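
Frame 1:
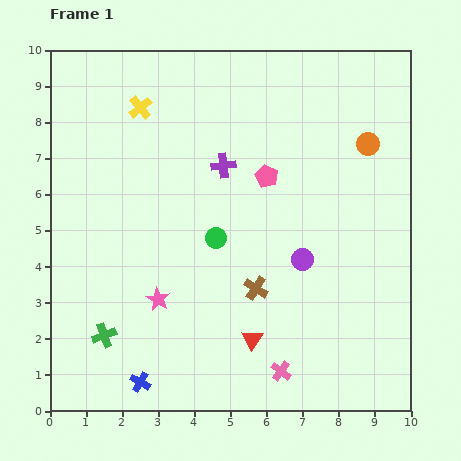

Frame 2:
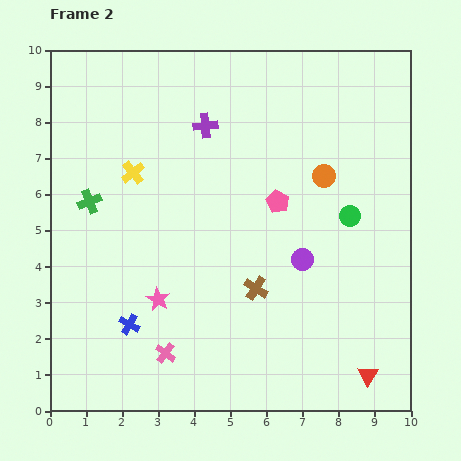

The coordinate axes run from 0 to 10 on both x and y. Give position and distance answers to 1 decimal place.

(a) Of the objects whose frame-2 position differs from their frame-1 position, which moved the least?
the pink pentagon

(moved 0.8)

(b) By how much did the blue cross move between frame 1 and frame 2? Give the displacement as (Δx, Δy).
(-0.3, 1.6)

The blue cross was at (2.5, 0.8) in frame 1 and (2.2, 2.4) in frame 2.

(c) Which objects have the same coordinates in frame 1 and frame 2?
the purple circle, the brown cross, the pink star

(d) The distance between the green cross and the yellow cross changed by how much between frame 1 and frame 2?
-5.0

Distance in frame 1: 6.4. Distance in frame 2: 1.4.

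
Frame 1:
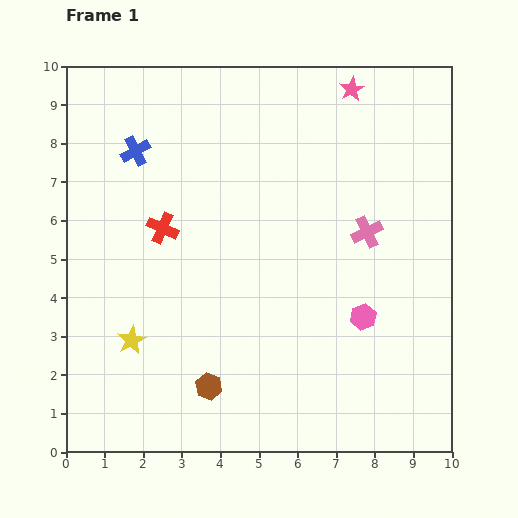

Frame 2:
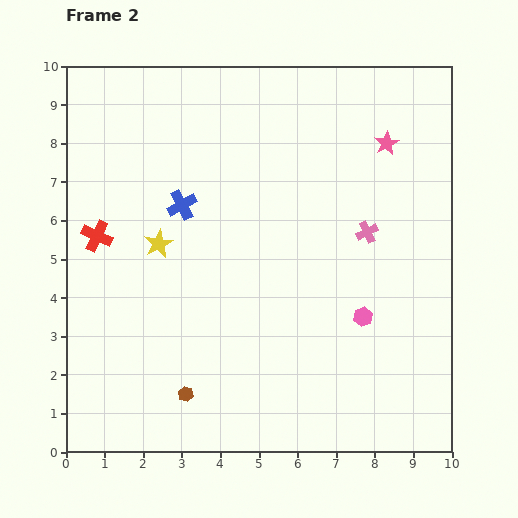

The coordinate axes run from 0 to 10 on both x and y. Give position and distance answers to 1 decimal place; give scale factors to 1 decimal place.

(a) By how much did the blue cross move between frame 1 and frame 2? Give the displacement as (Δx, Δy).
(1.2, -1.4)

The blue cross was at (1.8, 7.8) in frame 1 and (3.0, 6.4) in frame 2.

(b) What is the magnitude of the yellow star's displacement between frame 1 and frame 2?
2.6

The yellow star moved from (1.7, 2.9) to (2.4, 5.4), a distance of √(0.7² + 2.5²) ≈ 2.6.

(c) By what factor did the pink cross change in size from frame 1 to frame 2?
0.7×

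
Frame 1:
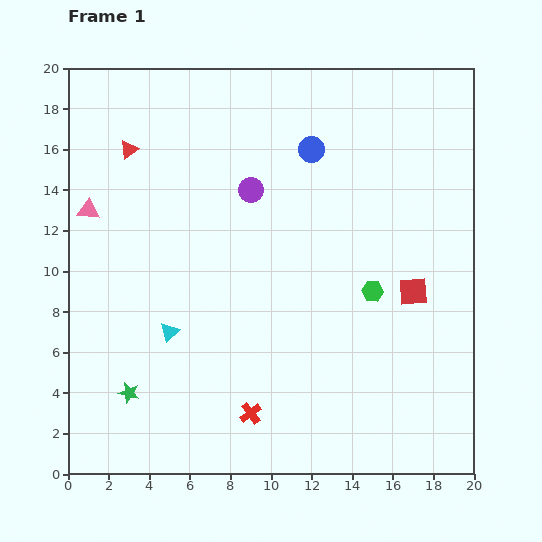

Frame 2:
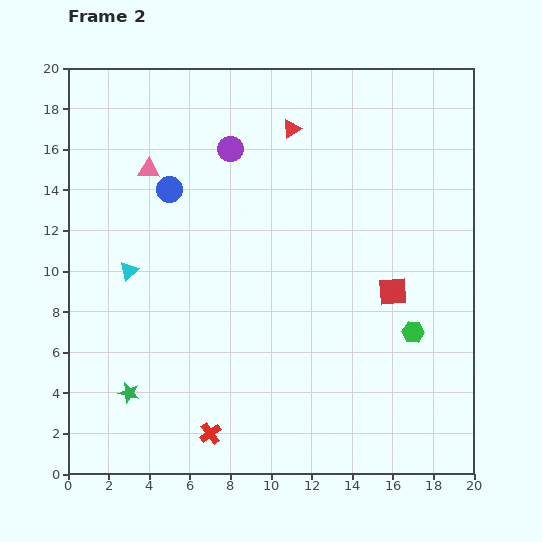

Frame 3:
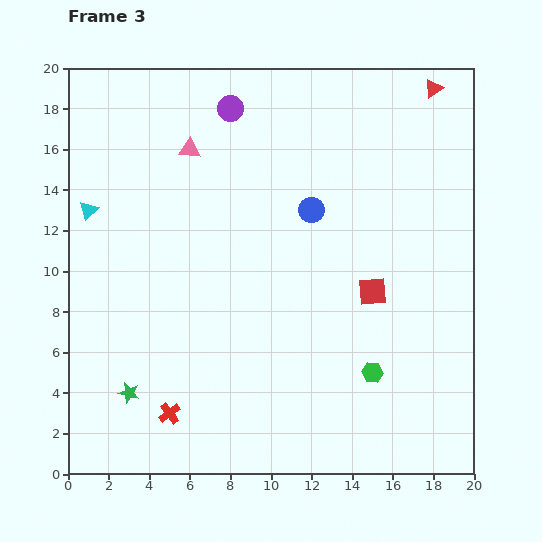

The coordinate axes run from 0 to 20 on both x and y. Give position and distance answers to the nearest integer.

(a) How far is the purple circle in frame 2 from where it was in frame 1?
2

The purple circle moved from (9, 14) to (8, 16), a distance of √(1² + 2²) ≈ 2.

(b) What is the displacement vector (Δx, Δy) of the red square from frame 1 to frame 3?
(-2, 0)

The red square was at (17, 9) in frame 1 and (15, 9) in frame 3.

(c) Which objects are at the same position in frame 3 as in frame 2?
the green star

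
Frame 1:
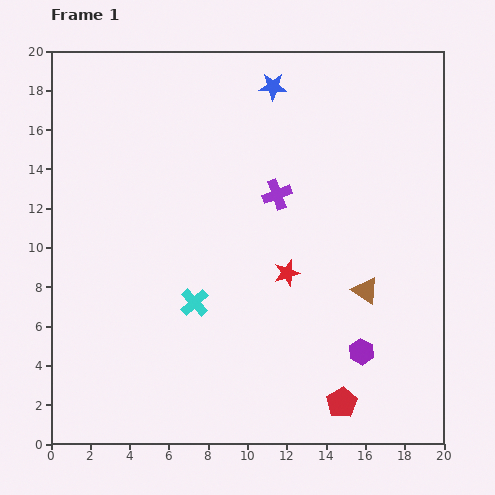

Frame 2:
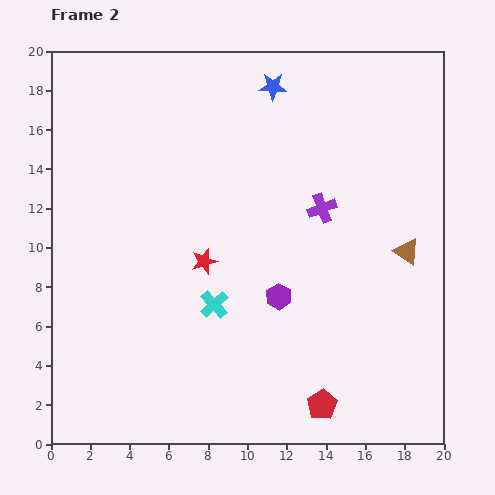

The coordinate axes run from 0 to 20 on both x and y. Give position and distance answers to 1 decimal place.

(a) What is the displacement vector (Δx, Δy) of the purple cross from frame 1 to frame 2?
(2.3, -0.7)

The purple cross was at (11.5, 12.7) in frame 1 and (13.8, 12.0) in frame 2.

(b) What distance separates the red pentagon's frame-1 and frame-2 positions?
1.0

The red pentagon moved from (14.8, 2.1) to (13.8, 2.0), a distance of √(1.0² + 0.1²) ≈ 1.0.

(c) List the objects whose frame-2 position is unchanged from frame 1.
the blue star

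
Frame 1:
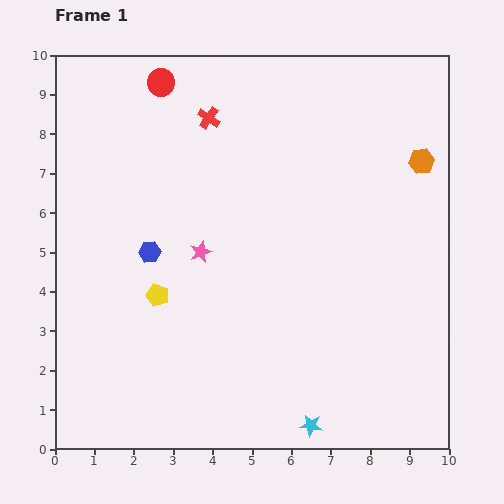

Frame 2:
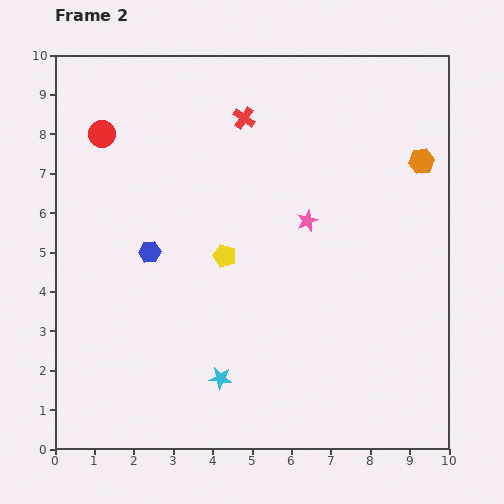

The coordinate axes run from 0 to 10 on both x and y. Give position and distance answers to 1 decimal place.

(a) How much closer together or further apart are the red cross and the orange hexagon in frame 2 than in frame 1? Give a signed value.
-0.9

Distance in frame 1: 5.5. Distance in frame 2: 4.6.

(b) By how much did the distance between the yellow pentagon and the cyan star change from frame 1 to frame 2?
-2.0

Distance in frame 1: 5.1. Distance in frame 2: 3.1.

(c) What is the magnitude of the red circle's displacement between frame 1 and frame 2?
2.0

The red circle moved from (2.7, 9.3) to (1.2, 8.0), a distance of √(1.5² + 1.3²) ≈ 2.0.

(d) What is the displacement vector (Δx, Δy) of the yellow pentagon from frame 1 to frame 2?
(1.7, 1.0)

The yellow pentagon was at (2.6, 3.9) in frame 1 and (4.3, 4.9) in frame 2.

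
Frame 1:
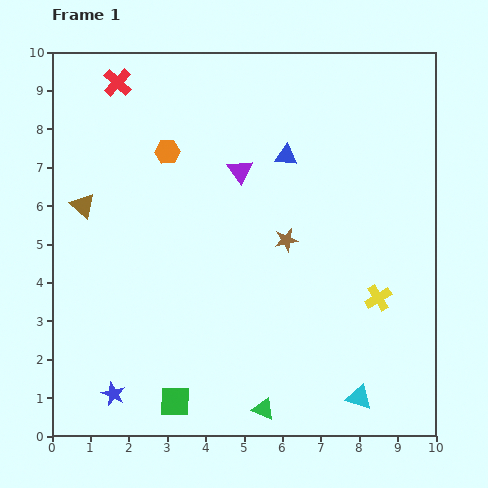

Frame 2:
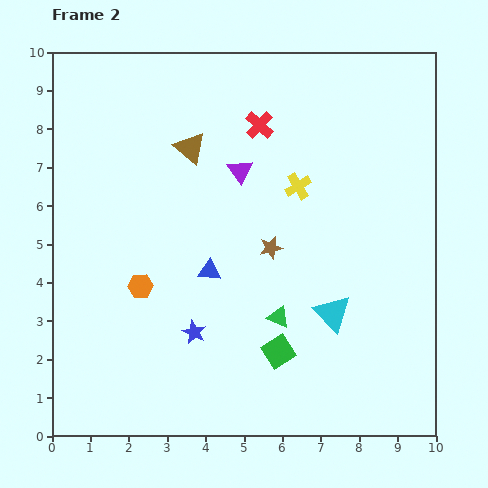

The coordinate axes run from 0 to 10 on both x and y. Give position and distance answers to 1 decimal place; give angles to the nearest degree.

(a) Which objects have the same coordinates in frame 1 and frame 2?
the purple triangle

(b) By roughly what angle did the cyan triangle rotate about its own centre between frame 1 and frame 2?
28° clockwise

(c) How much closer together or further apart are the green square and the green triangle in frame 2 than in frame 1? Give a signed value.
-1.4

Distance in frame 1: 2.3. Distance in frame 2: 0.9.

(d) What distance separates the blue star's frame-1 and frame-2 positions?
2.6

The blue star moved from (1.6, 1.1) to (3.7, 2.7), a distance of √(2.1² + 1.6²) ≈ 2.6.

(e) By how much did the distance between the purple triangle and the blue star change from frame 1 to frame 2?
-2.3

Distance in frame 1: 6.7. Distance in frame 2: 4.4.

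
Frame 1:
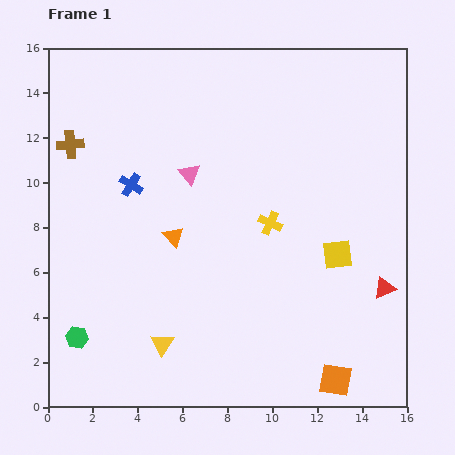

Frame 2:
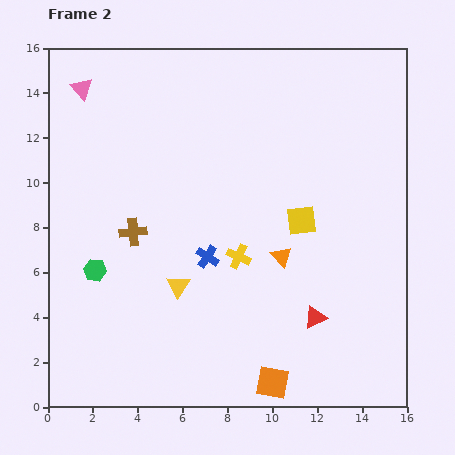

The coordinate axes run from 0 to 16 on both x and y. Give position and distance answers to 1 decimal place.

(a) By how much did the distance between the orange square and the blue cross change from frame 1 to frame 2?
-6.3

Distance in frame 1: 12.6. Distance in frame 2: 6.3.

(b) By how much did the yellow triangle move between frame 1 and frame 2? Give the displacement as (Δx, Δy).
(0.7, 2.6)

The yellow triangle was at (5.1, 2.8) in frame 1 and (5.8, 5.4) in frame 2.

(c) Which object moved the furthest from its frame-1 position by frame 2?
the pink triangle

(moved 6.1; next 4.9)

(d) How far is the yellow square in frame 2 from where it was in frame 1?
2.2

The yellow square moved from (12.9, 6.8) to (11.3, 8.3), a distance of √(1.6² + 1.5²) ≈ 2.2.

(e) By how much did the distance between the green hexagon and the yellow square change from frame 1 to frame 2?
-2.7

Distance in frame 1: 12.2. Distance in frame 2: 9.5.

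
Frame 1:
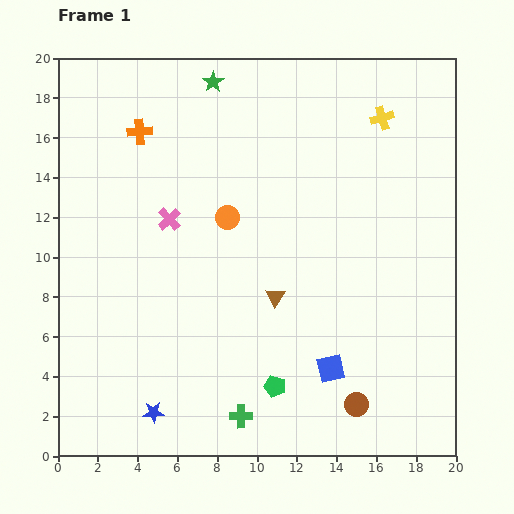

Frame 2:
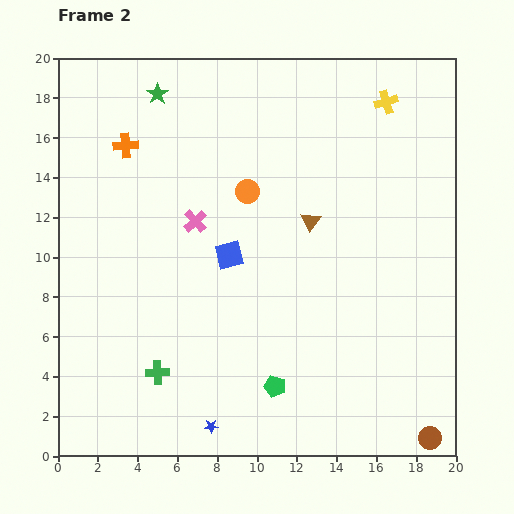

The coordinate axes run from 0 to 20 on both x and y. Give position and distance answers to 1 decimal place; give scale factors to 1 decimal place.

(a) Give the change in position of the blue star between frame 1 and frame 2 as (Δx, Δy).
(2.9, -0.7)

The blue star was at (4.8, 2.2) in frame 1 and (7.7, 1.5) in frame 2.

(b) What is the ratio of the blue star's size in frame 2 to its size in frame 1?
0.6×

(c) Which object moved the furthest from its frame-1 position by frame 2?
the blue square

(moved 7.6; next 4.7)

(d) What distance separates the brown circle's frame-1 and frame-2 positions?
4.1

The brown circle moved from (15.0, 2.6) to (18.7, 0.9), a distance of √(3.7² + 1.7²) ≈ 4.1.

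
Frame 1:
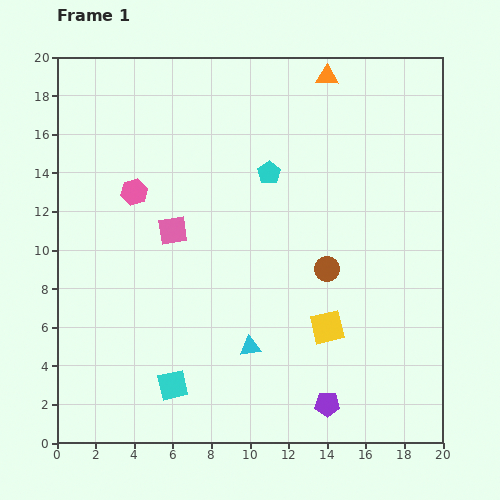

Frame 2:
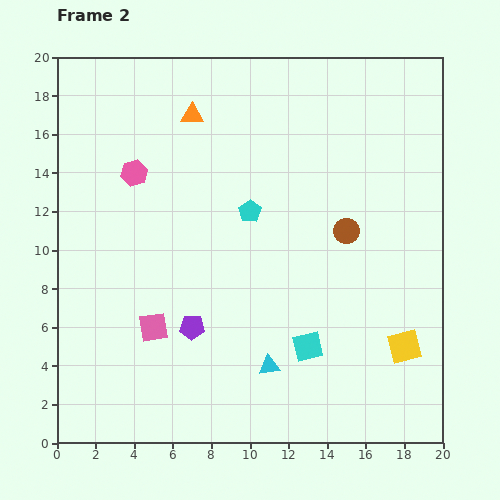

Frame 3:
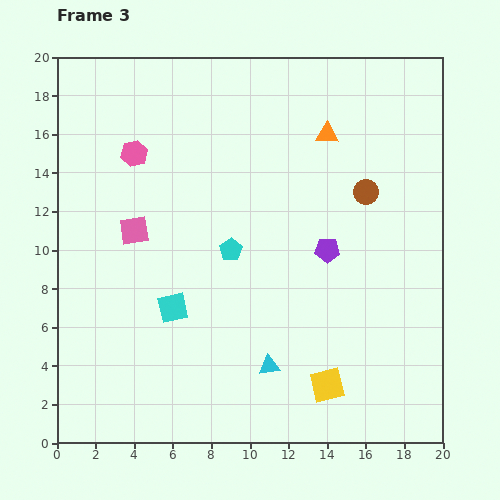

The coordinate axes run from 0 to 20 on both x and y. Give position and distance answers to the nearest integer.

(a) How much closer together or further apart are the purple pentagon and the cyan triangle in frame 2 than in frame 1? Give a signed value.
-1

Distance in frame 1: 5. Distance in frame 2: 4.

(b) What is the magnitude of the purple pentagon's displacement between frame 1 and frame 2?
8

The purple pentagon moved from (14, 2) to (7, 6), a distance of √(7² + 4²) ≈ 8.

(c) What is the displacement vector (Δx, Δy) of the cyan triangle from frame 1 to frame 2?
(1, -1)

The cyan triangle was at (10, 5) in frame 1 and (11, 4) in frame 2.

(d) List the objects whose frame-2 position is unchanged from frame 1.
none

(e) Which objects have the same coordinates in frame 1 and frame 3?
none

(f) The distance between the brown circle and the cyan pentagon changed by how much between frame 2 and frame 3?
+3

Distance in frame 2: 5. Distance in frame 3: 8.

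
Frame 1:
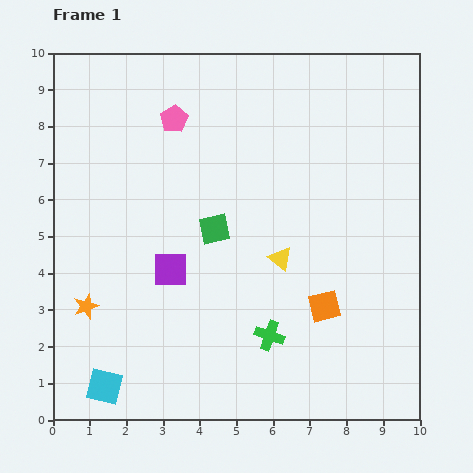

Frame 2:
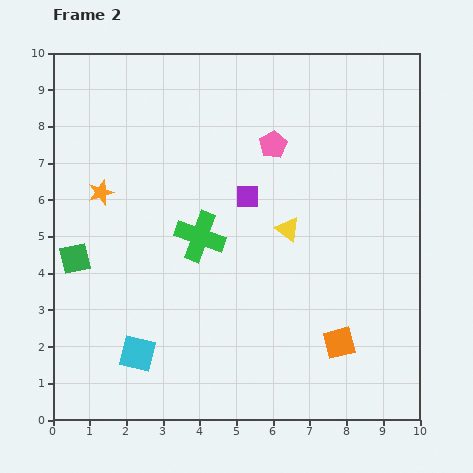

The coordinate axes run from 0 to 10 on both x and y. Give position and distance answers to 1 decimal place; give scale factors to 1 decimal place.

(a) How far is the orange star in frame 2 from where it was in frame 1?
3.1

The orange star moved from (0.9, 3.1) to (1.3, 6.2), a distance of √(0.4² + 3.1²) ≈ 3.1.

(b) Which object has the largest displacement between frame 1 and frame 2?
the green square

(moved 3.9; next 3.3)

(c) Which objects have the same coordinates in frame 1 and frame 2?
none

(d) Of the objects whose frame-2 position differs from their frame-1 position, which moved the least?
the yellow triangle

(moved 0.8)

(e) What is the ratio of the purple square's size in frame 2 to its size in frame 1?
0.7×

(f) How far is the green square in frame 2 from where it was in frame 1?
3.9

The green square moved from (4.4, 5.2) to (0.6, 4.4), a distance of √(3.8² + 0.8²) ≈ 3.9.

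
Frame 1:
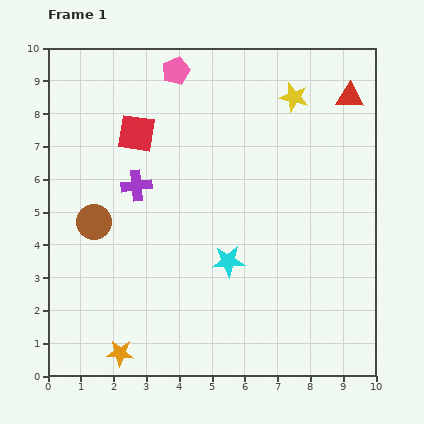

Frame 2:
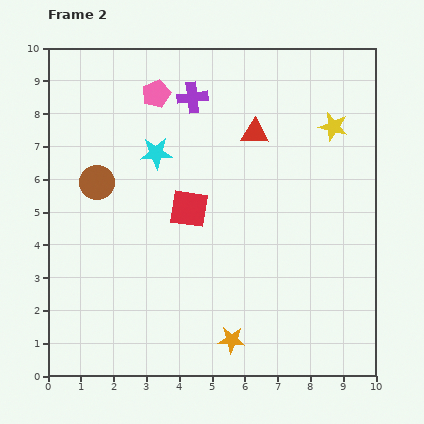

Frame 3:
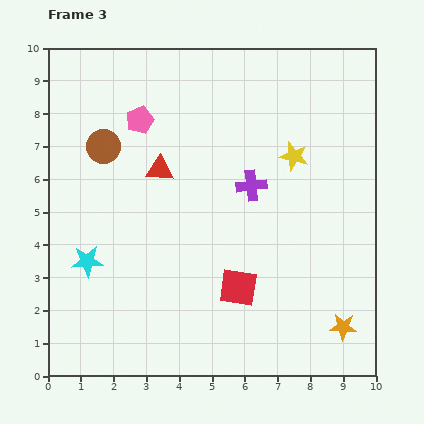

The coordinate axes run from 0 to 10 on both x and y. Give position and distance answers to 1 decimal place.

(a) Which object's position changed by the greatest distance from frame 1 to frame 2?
the cyan star

(moved 4.0; next 3.4)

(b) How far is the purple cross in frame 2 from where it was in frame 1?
3.2

The purple cross moved from (2.7, 5.8) to (4.4, 8.5), a distance of √(1.7² + 2.7²) ≈ 3.2.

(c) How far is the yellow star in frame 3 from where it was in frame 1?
1.8

The yellow star moved from (7.5, 8.5) to (7.5, 6.7), a distance of √(0.0² + 1.8²) ≈ 1.8.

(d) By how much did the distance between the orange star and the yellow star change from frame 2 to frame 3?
-1.8

Distance in frame 2: 7.2. Distance in frame 3: 5.4.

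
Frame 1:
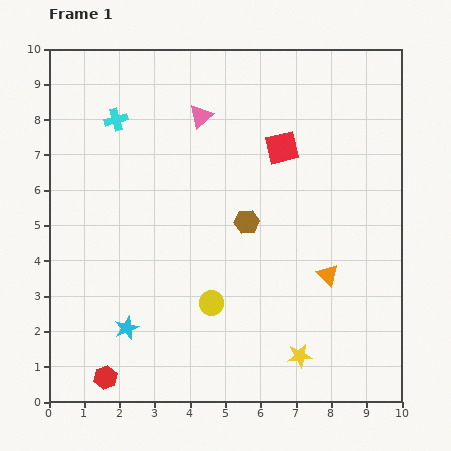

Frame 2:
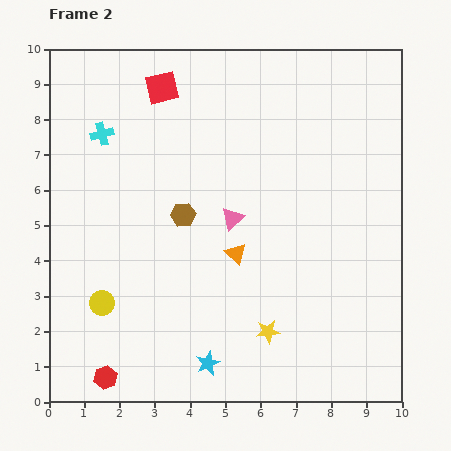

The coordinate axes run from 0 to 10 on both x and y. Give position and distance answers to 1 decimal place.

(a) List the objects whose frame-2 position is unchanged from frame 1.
the red hexagon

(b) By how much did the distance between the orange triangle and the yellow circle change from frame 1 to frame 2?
+0.6

Distance in frame 1: 3.4. Distance in frame 2: 4.0.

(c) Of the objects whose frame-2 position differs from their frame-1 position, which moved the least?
the cyan cross

(moved 0.6)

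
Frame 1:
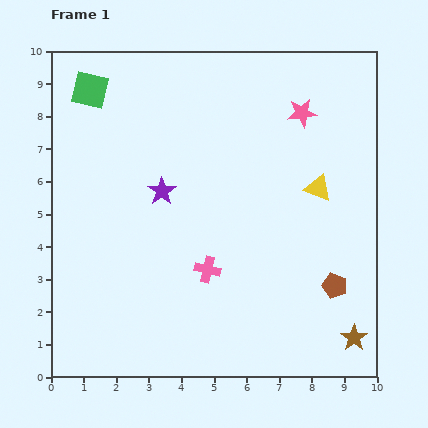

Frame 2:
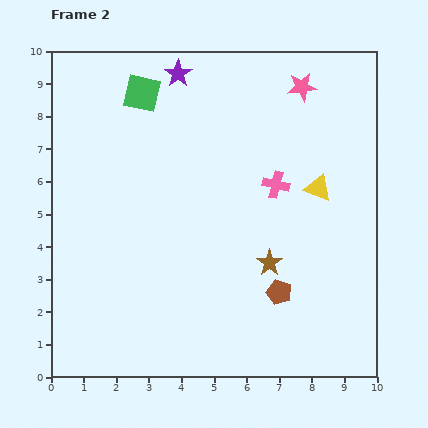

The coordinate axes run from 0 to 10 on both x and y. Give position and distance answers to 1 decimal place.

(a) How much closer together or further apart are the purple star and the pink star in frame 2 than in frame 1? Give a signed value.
-1.1

Distance in frame 1: 4.9. Distance in frame 2: 3.8.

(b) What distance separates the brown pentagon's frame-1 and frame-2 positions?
1.7

The brown pentagon moved from (8.7, 2.8) to (7.0, 2.6), a distance of √(1.7² + 0.2²) ≈ 1.7.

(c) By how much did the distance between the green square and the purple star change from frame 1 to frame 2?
-2.5

Distance in frame 1: 3.8. Distance in frame 2: 1.3.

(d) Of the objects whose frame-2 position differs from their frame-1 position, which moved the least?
the pink star

(moved 0.8)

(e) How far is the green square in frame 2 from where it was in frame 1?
1.6

The green square moved from (1.2, 8.8) to (2.8, 8.7), a distance of √(1.6² + 0.1²) ≈ 1.6.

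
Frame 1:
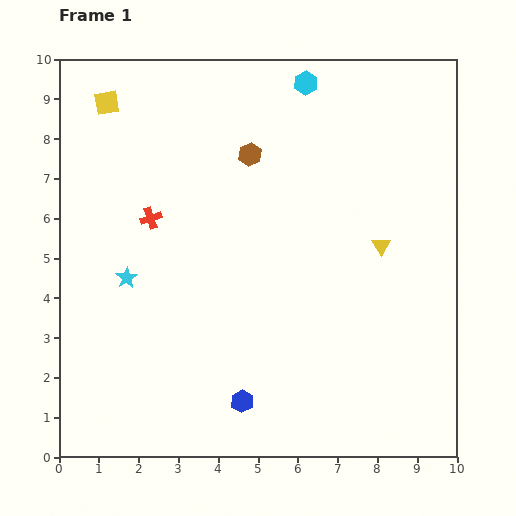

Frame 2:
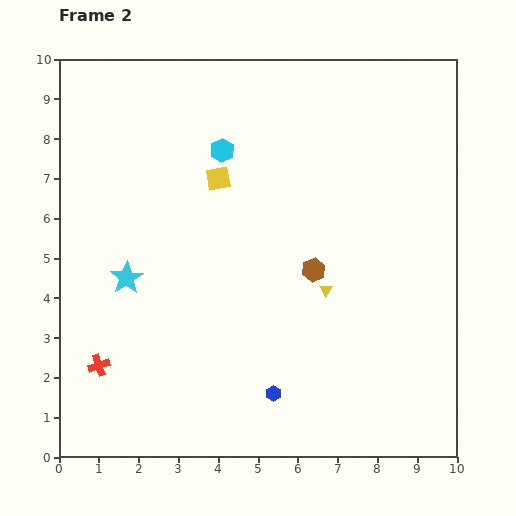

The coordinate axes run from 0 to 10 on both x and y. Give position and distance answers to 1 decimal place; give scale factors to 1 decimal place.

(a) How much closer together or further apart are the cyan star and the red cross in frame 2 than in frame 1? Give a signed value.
+0.7

Distance in frame 1: 1.6. Distance in frame 2: 2.3.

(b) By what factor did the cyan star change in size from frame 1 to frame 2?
1.5×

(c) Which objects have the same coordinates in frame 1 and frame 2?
the cyan star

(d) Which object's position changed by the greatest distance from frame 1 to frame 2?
the red cross

(moved 3.9; next 3.4)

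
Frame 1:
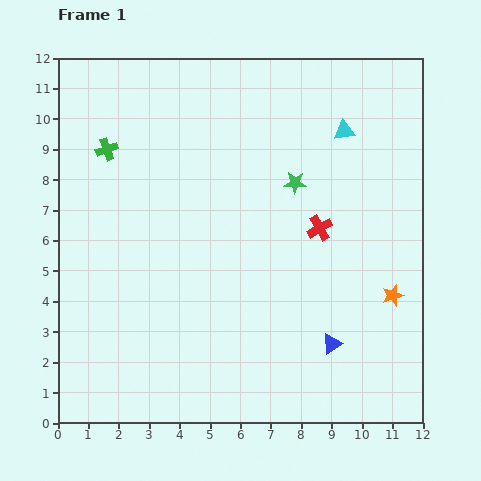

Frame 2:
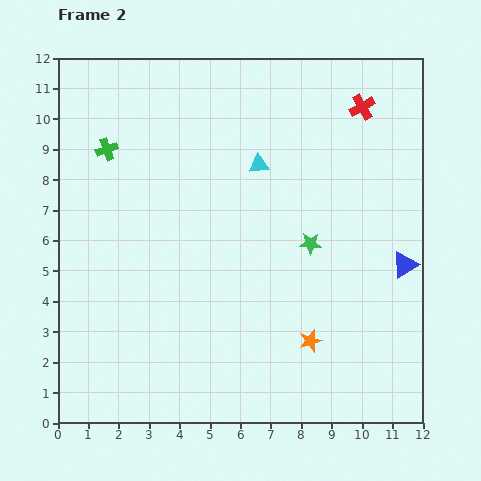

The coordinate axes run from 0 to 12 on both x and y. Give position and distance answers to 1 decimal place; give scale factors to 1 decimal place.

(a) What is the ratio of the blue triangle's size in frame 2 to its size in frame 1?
1.3×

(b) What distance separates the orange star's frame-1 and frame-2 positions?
3.1

The orange star moved from (11.0, 4.2) to (8.3, 2.7), a distance of √(2.7² + 1.5²) ≈ 3.1.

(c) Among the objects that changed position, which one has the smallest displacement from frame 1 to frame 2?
the green star

(moved 2.1)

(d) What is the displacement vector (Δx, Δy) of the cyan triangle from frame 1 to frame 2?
(-2.8, -1.1)

The cyan triangle was at (9.4, 9.6) in frame 1 and (6.6, 8.5) in frame 2.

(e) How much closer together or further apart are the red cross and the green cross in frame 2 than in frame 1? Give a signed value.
+1.0

Distance in frame 1: 7.5. Distance in frame 2: 8.5.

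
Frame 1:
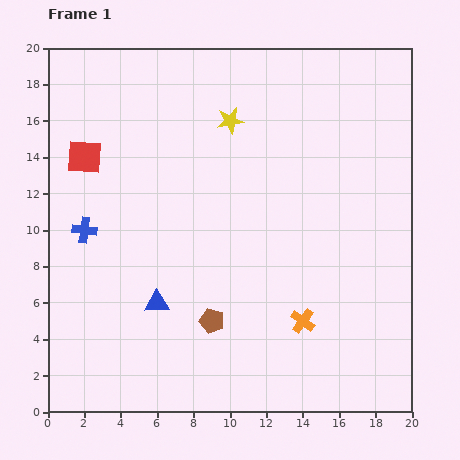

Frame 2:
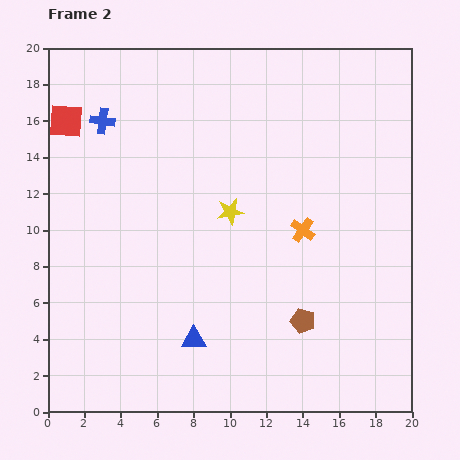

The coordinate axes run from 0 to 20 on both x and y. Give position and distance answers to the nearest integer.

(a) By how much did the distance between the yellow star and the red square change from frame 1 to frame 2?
+2

Distance in frame 1: 8. Distance in frame 2: 10.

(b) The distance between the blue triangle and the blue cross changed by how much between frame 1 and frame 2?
+7

Distance in frame 1: 6. Distance in frame 2: 13.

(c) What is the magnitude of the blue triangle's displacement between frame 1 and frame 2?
3

The blue triangle moved from (6, 6) to (8, 4), a distance of √(2² + 2²) ≈ 3.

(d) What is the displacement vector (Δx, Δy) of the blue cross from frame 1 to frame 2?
(1, 6)

The blue cross was at (2, 10) in frame 1 and (3, 16) in frame 2.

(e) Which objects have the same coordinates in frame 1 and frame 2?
none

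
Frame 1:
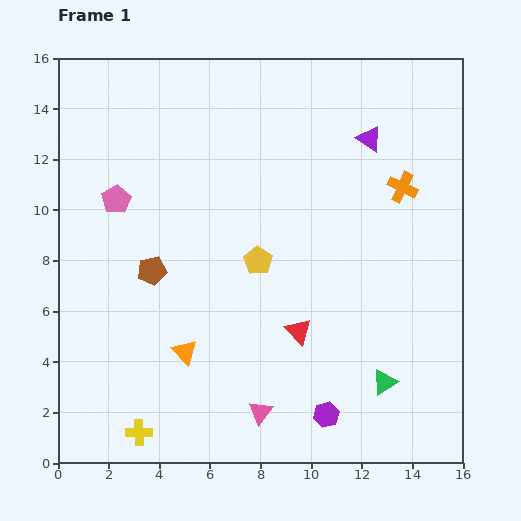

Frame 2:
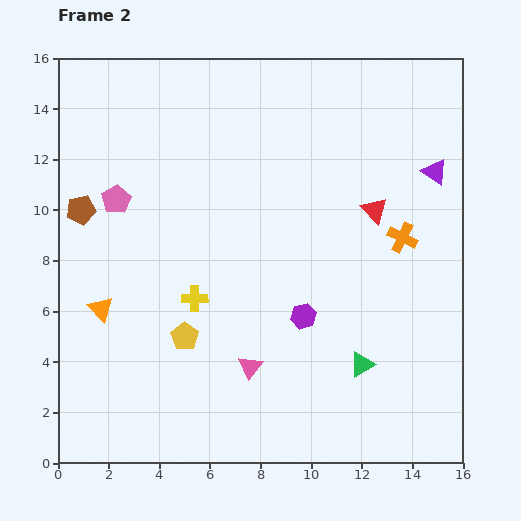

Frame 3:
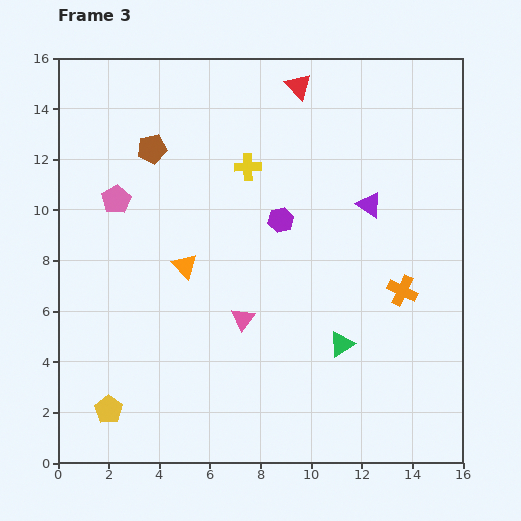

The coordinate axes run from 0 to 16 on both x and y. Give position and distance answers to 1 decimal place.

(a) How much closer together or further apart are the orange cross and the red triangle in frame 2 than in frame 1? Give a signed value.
-5.4

Distance in frame 1: 7.0. Distance in frame 2: 1.6.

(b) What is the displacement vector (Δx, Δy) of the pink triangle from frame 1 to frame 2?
(-0.4, 1.8)

The pink triangle was at (8.0, 2.0) in frame 1 and (7.6, 3.8) in frame 2.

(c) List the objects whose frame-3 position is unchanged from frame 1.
the pink pentagon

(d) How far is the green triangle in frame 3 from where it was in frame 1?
2.3

The green triangle moved from (12.9, 3.2) to (11.2, 4.7), a distance of √(1.7² + 1.5²) ≈ 2.3.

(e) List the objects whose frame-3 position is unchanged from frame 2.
the pink pentagon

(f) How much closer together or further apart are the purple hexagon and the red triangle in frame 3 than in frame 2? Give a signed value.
+0.3

Distance in frame 2: 5.0. Distance in frame 3: 5.3.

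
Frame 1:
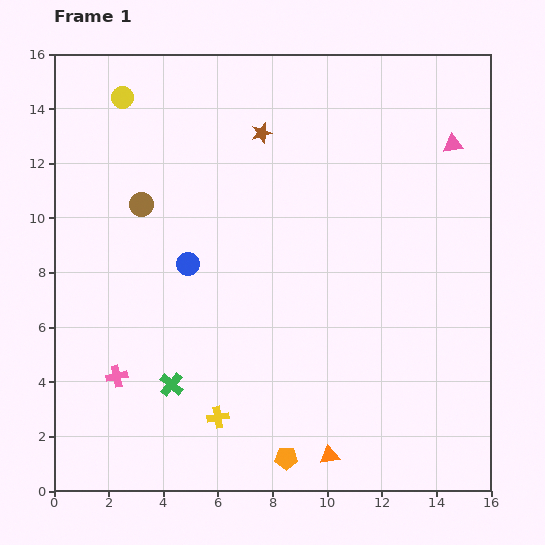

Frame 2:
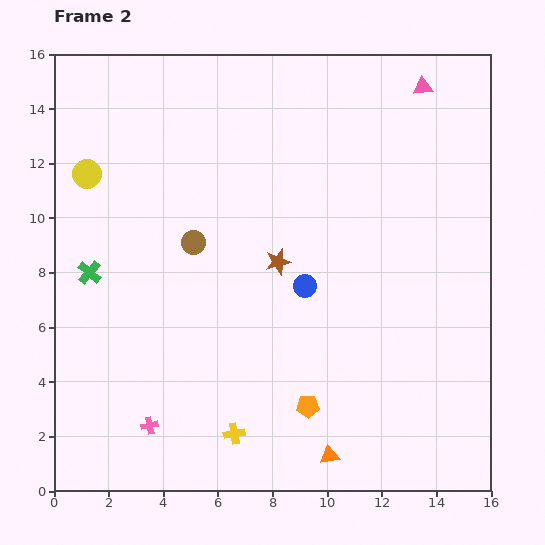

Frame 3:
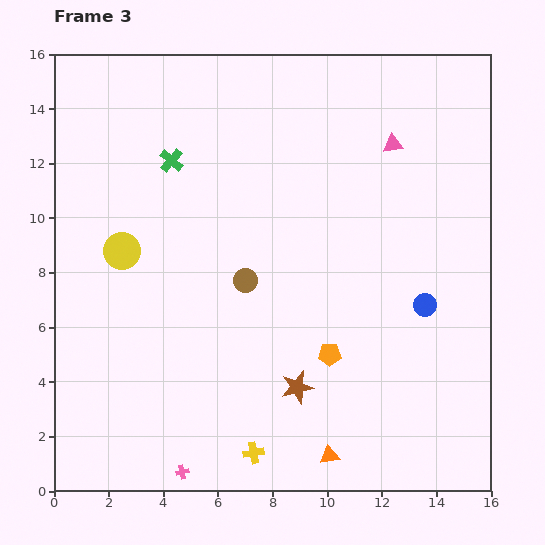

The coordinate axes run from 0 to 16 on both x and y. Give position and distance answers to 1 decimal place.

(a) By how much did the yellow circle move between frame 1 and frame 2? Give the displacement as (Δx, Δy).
(-1.3, -2.8)

The yellow circle was at (2.5, 14.4) in frame 1 and (1.2, 11.6) in frame 2.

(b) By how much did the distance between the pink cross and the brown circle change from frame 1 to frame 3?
+1.0

Distance in frame 1: 6.4. Distance in frame 3: 7.4.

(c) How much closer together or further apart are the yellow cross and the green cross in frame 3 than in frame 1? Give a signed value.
+9.0

Distance in frame 1: 2.1. Distance in frame 3: 11.1.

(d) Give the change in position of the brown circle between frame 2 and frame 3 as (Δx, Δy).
(1.9, -1.4)

The brown circle was at (5.1, 9.1) in frame 2 and (7.0, 7.7) in frame 3.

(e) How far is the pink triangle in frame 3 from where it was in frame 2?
2.4

The pink triangle moved from (13.5, 14.8) to (12.4, 12.7), a distance of √(1.1² + 2.1²) ≈ 2.4.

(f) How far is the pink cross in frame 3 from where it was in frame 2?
2.1

The pink cross moved from (3.5, 2.4) to (4.7, 0.7), a distance of √(1.2² + 1.7²) ≈ 2.1.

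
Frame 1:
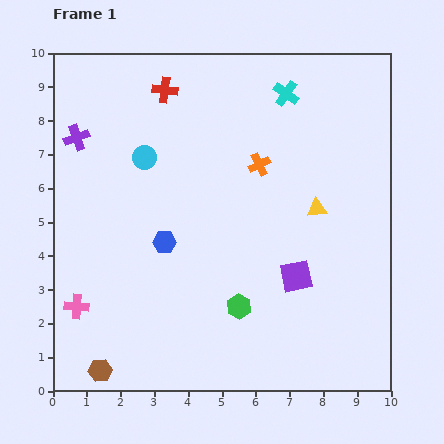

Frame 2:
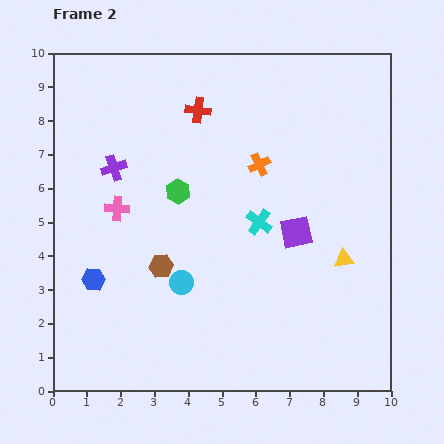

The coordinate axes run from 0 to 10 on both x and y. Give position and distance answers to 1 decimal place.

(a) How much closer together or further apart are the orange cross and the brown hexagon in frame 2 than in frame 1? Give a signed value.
-3.5

Distance in frame 1: 7.7. Distance in frame 2: 4.2.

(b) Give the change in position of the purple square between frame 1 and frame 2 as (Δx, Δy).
(0.0, 1.3)

The purple square was at (7.2, 3.4) in frame 1 and (7.2, 4.7) in frame 2.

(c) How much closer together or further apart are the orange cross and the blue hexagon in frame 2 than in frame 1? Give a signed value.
+2.4

Distance in frame 1: 3.6. Distance in frame 2: 6.0.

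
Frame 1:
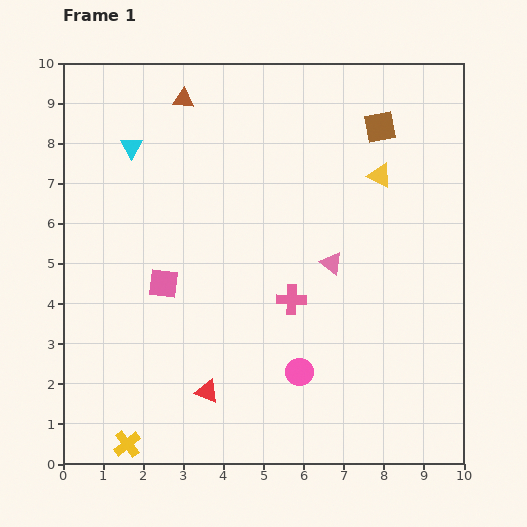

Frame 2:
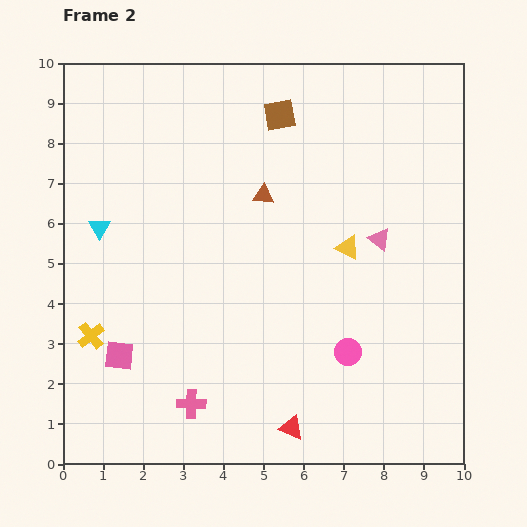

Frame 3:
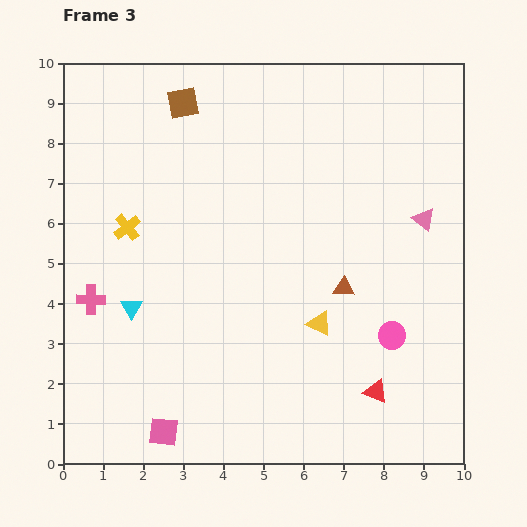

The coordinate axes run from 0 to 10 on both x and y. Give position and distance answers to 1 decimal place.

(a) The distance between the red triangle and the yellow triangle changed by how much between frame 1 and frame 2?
-2.2

Distance in frame 1: 6.9. Distance in frame 2: 4.7.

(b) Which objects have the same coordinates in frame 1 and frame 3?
none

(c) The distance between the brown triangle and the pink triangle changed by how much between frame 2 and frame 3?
-0.5

Distance in frame 2: 3.1. Distance in frame 3: 2.6.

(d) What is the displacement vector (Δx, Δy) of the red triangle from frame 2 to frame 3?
(2.1, 0.9)

The red triangle was at (5.7, 0.9) in frame 2 and (7.8, 1.8) in frame 3.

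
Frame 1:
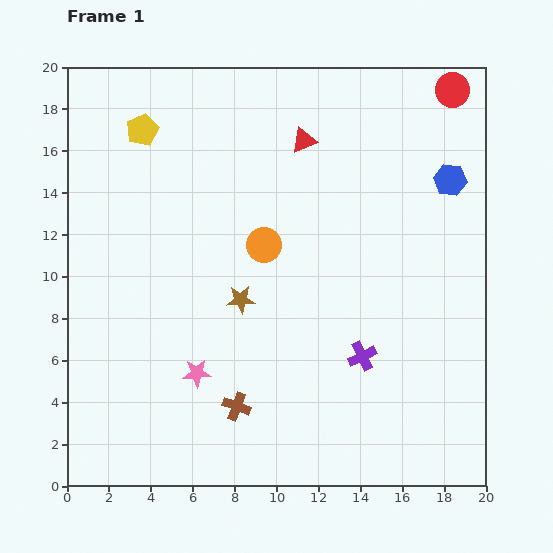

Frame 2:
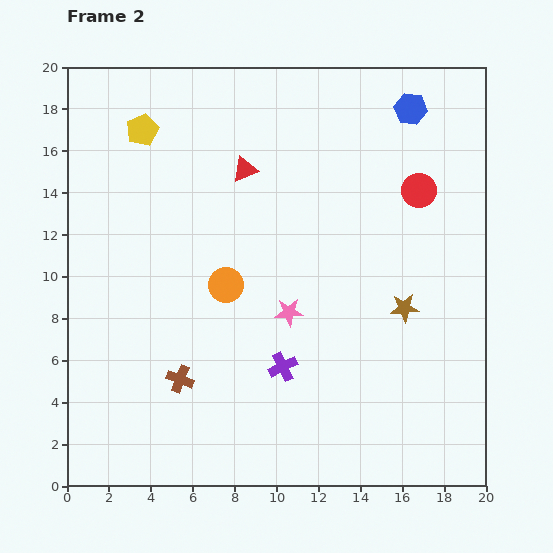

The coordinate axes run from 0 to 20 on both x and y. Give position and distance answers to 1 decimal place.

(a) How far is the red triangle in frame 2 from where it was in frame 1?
3.1

The red triangle moved from (11.3, 16.5) to (8.5, 15.1), a distance of √(2.8² + 1.4²) ≈ 3.1.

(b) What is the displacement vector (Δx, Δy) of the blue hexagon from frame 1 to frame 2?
(-1.9, 3.4)

The blue hexagon was at (18.3, 14.6) in frame 1 and (16.4, 18.0) in frame 2.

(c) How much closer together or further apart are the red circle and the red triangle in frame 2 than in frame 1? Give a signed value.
+0.9

Distance in frame 1: 7.5. Distance in frame 2: 8.4.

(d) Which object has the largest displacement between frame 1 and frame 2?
the brown star

(moved 7.8; next 5.3)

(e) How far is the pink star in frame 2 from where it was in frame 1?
5.3

The pink star moved from (6.2, 5.4) to (10.6, 8.3), a distance of √(4.4² + 2.9²) ≈ 5.3.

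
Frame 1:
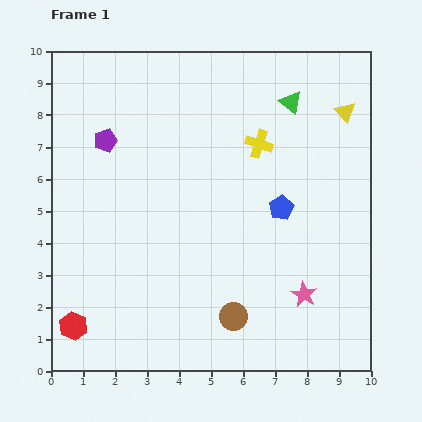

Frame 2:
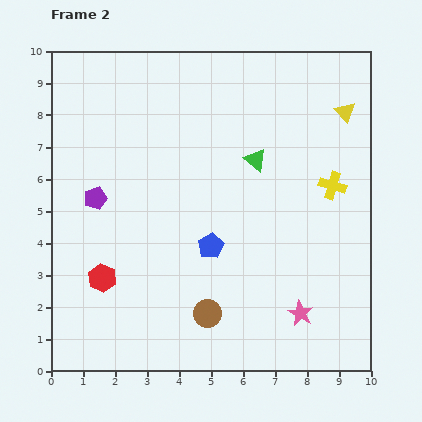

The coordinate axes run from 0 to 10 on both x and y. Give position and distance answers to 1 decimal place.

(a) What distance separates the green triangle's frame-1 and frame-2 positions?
2.1

The green triangle moved from (7.5, 8.4) to (6.4, 6.6), a distance of √(1.1² + 1.8²) ≈ 2.1.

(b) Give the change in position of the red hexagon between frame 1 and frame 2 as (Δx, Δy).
(0.9, 1.5)

The red hexagon was at (0.7, 1.4) in frame 1 and (1.6, 2.9) in frame 2.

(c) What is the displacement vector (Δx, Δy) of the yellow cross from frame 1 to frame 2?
(2.3, -1.3)

The yellow cross was at (6.5, 7.1) in frame 1 and (8.8, 5.8) in frame 2.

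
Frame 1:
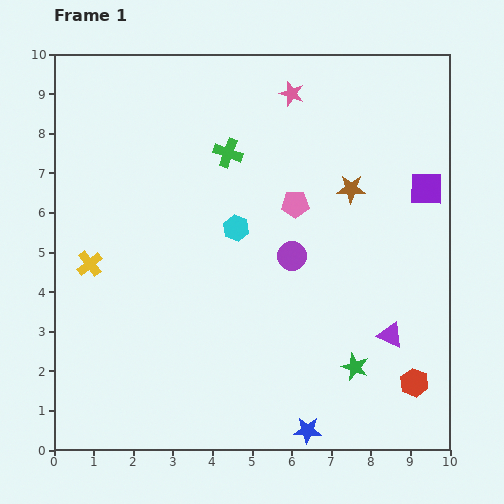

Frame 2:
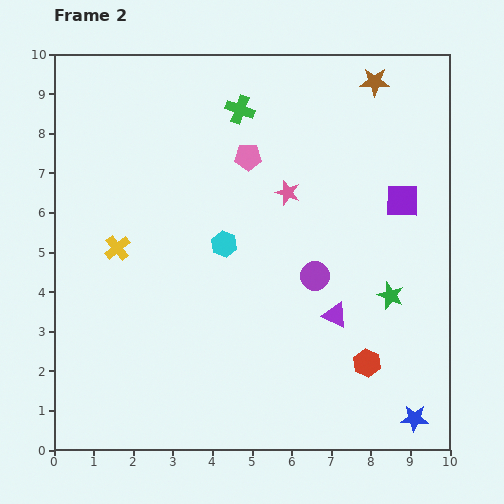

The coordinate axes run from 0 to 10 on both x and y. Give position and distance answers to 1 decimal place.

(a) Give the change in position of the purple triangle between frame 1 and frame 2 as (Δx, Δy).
(-1.4, 0.5)

The purple triangle was at (8.5, 2.9) in frame 1 and (7.1, 3.4) in frame 2.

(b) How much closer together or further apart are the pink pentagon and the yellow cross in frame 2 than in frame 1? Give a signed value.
-1.4

Distance in frame 1: 5.4. Distance in frame 2: 4.0.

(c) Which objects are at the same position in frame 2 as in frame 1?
none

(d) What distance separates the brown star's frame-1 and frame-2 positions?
2.8

The brown star moved from (7.5, 6.6) to (8.1, 9.3), a distance of √(0.6² + 2.7²) ≈ 2.8.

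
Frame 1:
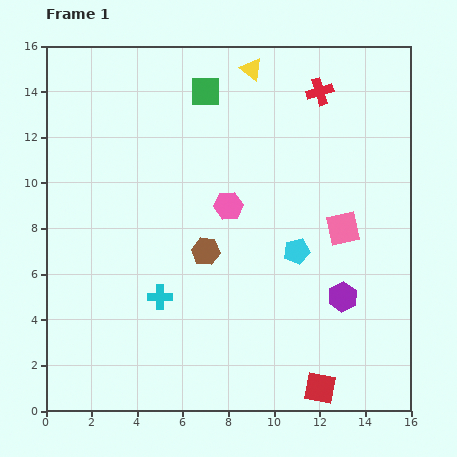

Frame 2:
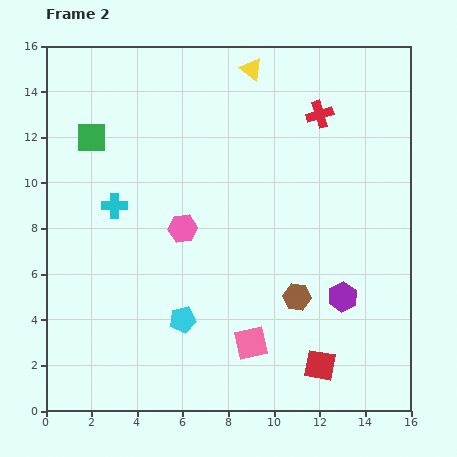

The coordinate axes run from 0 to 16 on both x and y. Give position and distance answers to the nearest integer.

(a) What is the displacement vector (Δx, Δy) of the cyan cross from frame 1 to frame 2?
(-2, 4)

The cyan cross was at (5, 5) in frame 1 and (3, 9) in frame 2.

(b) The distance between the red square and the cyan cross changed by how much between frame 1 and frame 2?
+3

Distance in frame 1: 8. Distance in frame 2: 11.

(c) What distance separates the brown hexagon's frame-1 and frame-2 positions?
4

The brown hexagon moved from (7, 7) to (11, 5), a distance of √(4² + 2²) ≈ 4.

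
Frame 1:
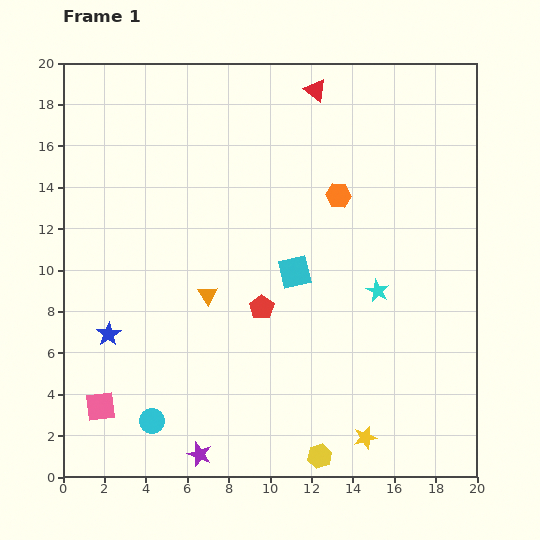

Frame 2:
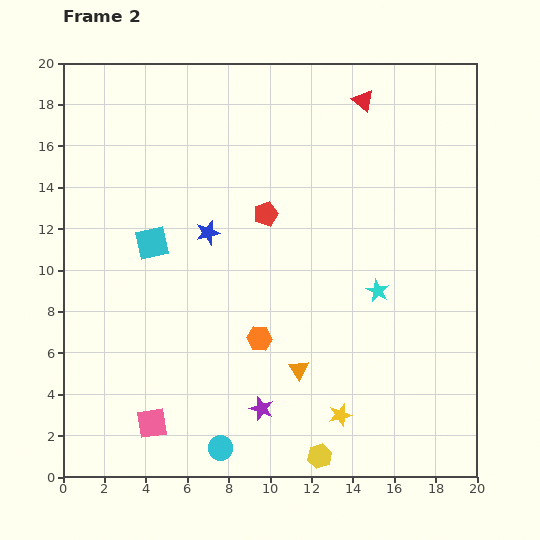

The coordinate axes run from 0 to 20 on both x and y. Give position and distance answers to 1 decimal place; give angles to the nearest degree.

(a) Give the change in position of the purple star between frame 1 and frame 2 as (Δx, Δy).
(3.0, 2.2)

The purple star was at (6.6, 1.1) in frame 1 and (9.6, 3.3) in frame 2.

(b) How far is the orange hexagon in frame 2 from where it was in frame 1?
7.9

The orange hexagon moved from (13.3, 13.6) to (9.5, 6.7), a distance of √(3.8² + 6.9²) ≈ 7.9.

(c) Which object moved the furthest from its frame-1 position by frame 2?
the orange hexagon

(moved 7.9; next 7.0)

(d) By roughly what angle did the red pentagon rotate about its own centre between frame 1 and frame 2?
16° clockwise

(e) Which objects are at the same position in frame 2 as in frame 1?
the yellow hexagon, the cyan star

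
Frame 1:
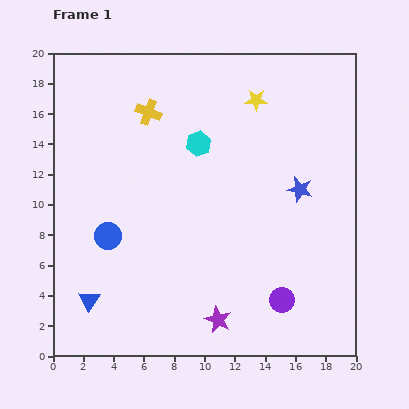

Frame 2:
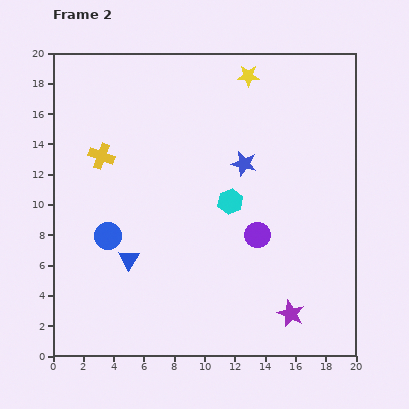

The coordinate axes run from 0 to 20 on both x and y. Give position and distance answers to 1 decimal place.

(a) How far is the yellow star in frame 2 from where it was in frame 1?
1.7

The yellow star moved from (13.4, 16.9) to (12.9, 18.5), a distance of √(0.5² + 1.6²) ≈ 1.7.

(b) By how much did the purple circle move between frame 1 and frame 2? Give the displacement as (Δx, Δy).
(-1.6, 4.3)

The purple circle was at (15.1, 3.7) in frame 1 and (13.5, 8.0) in frame 2.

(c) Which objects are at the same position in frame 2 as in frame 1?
the blue circle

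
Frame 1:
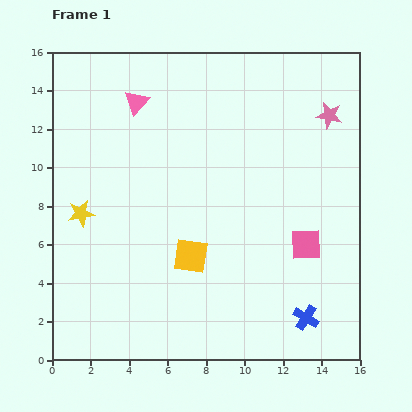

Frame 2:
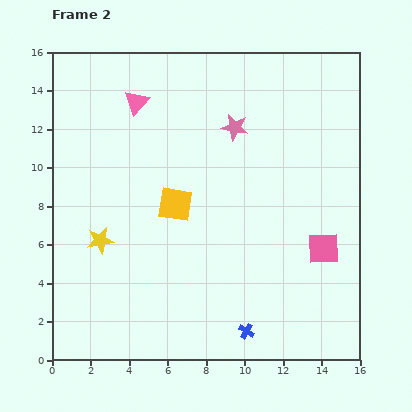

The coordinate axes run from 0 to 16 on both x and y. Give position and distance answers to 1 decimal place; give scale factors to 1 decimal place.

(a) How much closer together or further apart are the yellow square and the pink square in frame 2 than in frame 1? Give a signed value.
+2.0

Distance in frame 1: 6.0. Distance in frame 2: 8.0.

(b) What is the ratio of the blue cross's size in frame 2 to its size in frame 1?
0.6×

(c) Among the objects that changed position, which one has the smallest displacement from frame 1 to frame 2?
the pink square

(moved 0.9)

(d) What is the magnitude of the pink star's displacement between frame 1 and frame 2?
4.9

The pink star moved from (14.4, 12.7) to (9.5, 12.1), a distance of √(4.9² + 0.6²) ≈ 4.9.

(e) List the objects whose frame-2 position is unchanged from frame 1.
the pink triangle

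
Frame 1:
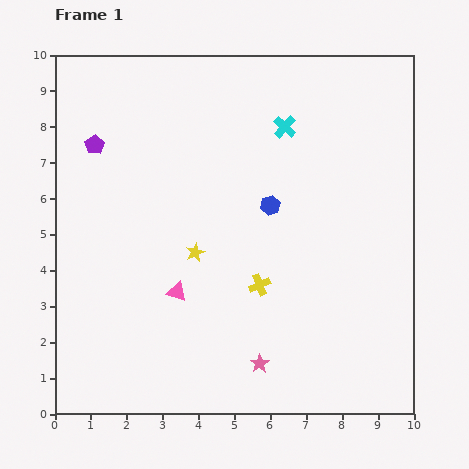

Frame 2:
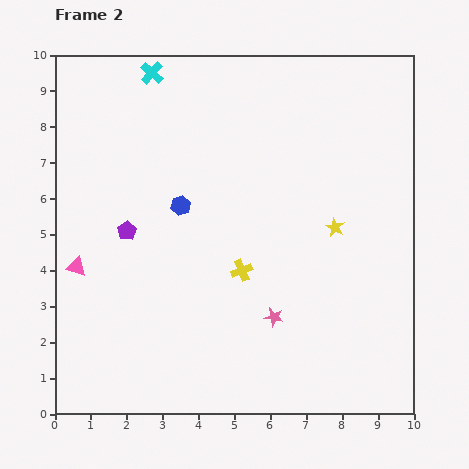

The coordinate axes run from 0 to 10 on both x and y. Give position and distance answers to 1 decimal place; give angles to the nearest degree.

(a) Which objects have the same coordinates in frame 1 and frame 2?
none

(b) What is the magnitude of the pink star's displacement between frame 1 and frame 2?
1.4

The pink star moved from (5.7, 1.4) to (6.1, 2.7), a distance of √(0.4² + 1.3²) ≈ 1.4.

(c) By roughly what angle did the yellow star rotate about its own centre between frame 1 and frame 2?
19° counter-clockwise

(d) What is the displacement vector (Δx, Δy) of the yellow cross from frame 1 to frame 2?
(-0.5, 0.4)

The yellow cross was at (5.7, 3.6) in frame 1 and (5.2, 4.0) in frame 2.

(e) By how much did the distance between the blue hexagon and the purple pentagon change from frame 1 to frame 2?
-3.5

Distance in frame 1: 5.2. Distance in frame 2: 1.7.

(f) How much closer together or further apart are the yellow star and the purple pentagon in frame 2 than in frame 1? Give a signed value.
+1.7

Distance in frame 1: 4.1. Distance in frame 2: 5.8.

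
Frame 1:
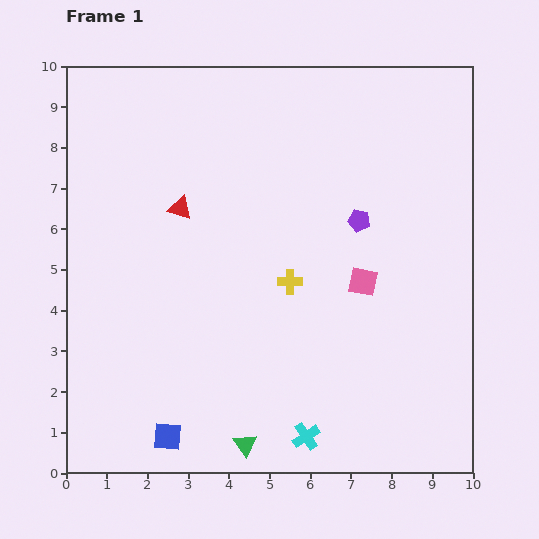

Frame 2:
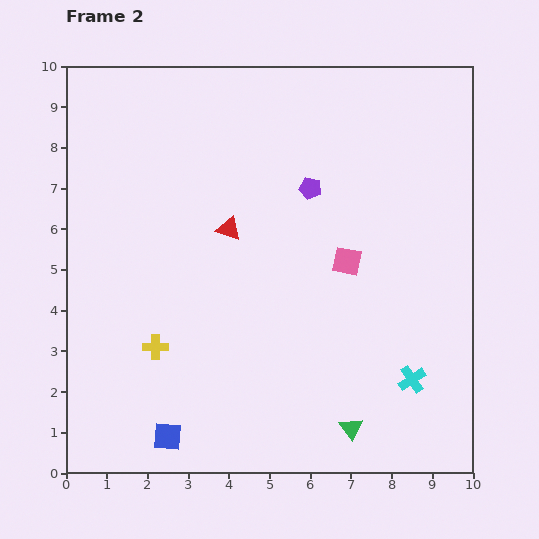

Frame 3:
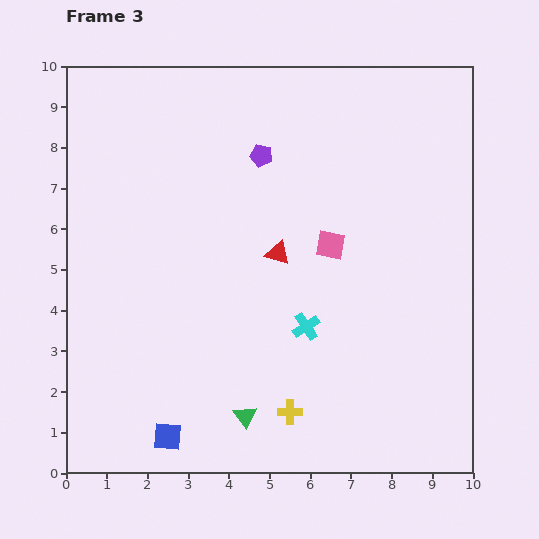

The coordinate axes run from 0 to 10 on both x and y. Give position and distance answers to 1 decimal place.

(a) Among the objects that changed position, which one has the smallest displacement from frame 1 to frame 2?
the pink square

(moved 0.6)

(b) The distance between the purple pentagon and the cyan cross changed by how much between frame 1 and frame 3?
-1.2

Distance in frame 1: 5.5. Distance in frame 3: 4.3.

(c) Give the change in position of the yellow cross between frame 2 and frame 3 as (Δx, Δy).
(3.3, -1.6)

The yellow cross was at (2.2, 3.1) in frame 2 and (5.5, 1.5) in frame 3.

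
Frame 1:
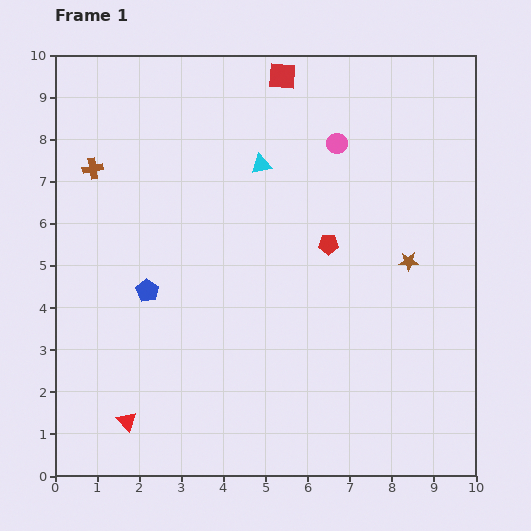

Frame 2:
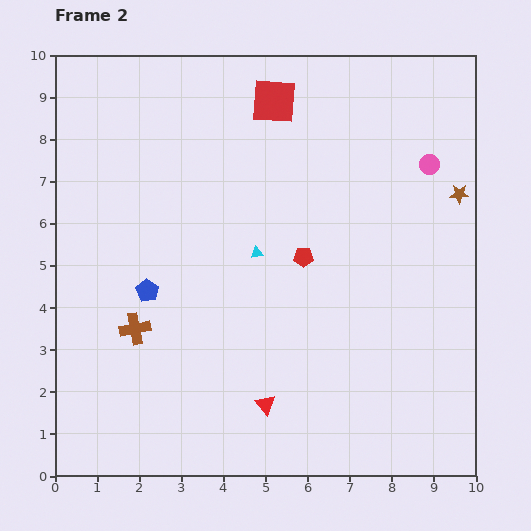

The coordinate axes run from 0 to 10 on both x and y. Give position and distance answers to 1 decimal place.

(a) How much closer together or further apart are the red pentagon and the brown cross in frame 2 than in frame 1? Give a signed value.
-1.6

Distance in frame 1: 5.9. Distance in frame 2: 4.3.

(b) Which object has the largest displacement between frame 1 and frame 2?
the brown cross

(moved 3.9; next 3.3)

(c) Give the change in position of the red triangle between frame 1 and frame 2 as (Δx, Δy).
(3.3, 0.4)

The red triangle was at (1.7, 1.3) in frame 1 and (5.0, 1.7) in frame 2.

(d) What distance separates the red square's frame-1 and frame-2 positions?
0.6

The red square moved from (5.4, 9.5) to (5.2, 8.9), a distance of √(0.2² + 0.6²) ≈ 0.6.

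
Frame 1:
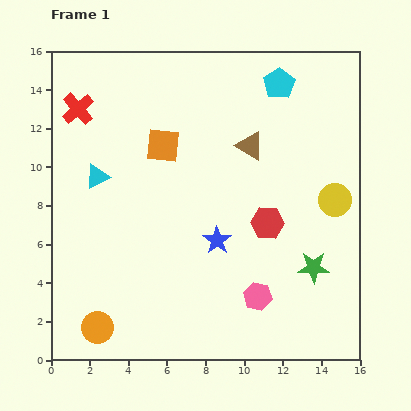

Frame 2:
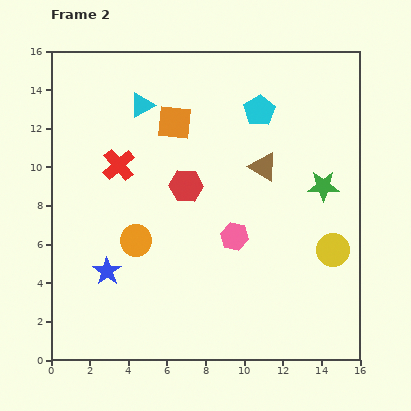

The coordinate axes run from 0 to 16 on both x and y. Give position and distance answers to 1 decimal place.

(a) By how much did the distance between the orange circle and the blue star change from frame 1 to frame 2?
-5.5

Distance in frame 1: 7.7. Distance in frame 2: 2.2.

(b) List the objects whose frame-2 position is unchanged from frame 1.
none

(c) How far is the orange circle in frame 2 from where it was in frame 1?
4.9

The orange circle moved from (2.4, 1.7) to (4.4, 6.2), a distance of √(2.0² + 4.5²) ≈ 4.9.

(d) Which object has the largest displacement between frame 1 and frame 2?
the blue star

(moved 5.9; next 4.9)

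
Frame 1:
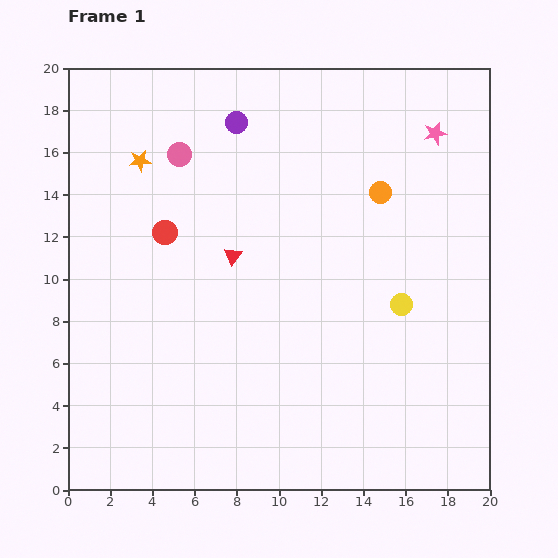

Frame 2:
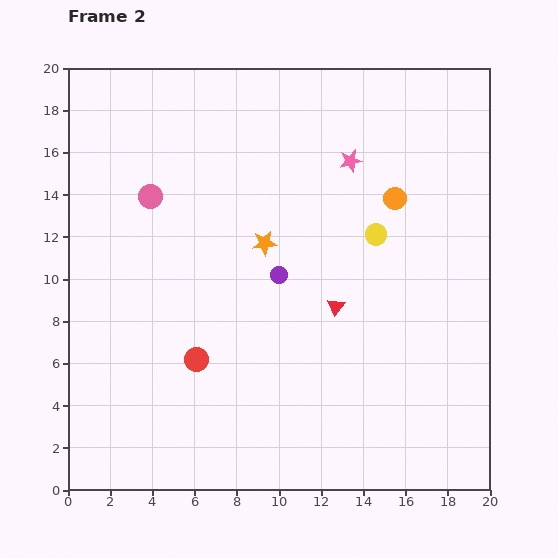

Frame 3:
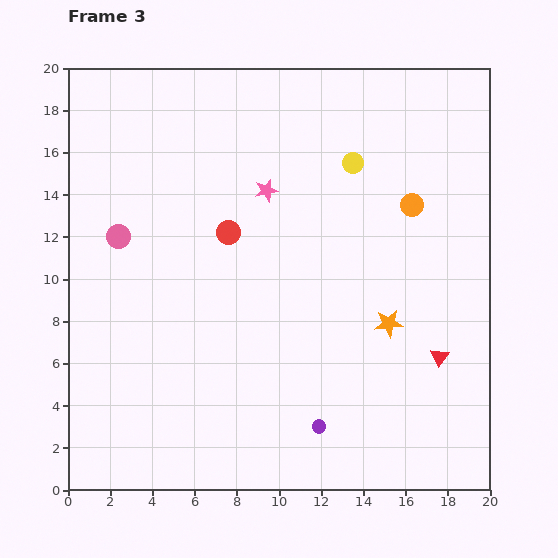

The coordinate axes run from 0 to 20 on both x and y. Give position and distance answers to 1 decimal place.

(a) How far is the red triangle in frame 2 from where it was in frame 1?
5.5

The red triangle moved from (7.8, 11.1) to (12.7, 8.7), a distance of √(4.9² + 2.4²) ≈ 5.5.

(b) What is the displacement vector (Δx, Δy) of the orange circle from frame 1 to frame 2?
(0.7, -0.3)

The orange circle was at (14.8, 14.1) in frame 1 and (15.5, 13.8) in frame 2.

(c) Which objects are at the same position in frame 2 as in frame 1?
none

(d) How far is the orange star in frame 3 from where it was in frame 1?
14.1

The orange star moved from (3.4, 15.6) to (15.2, 7.9), a distance of √(11.8² + 7.7²) ≈ 14.1.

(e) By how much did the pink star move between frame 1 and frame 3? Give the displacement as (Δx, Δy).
(-8.0, -2.7)

The pink star was at (17.4, 16.9) in frame 1 and (9.4, 14.2) in frame 3.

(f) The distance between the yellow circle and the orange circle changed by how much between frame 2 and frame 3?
+1.5

Distance in frame 2: 1.9. Distance in frame 3: 3.4.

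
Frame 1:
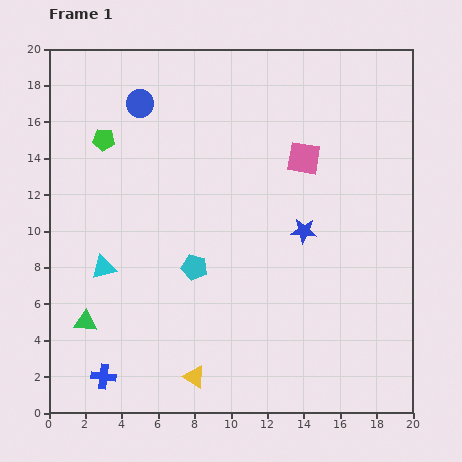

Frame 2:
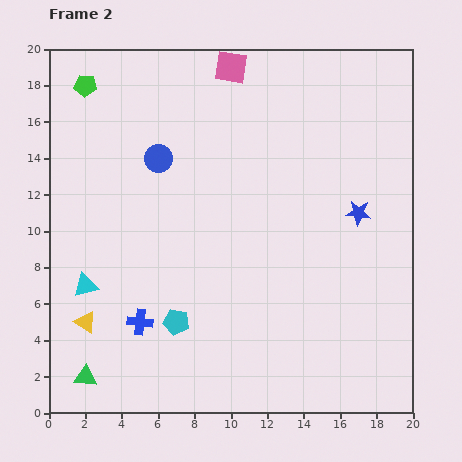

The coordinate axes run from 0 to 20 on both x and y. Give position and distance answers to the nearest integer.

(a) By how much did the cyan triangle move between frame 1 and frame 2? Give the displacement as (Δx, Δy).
(-1, -1)

The cyan triangle was at (3, 8) in frame 1 and (2, 7) in frame 2.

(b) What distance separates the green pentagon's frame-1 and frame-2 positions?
3

The green pentagon moved from (3, 15) to (2, 18), a distance of √(1² + 3²) ≈ 3.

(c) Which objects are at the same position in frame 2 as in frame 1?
none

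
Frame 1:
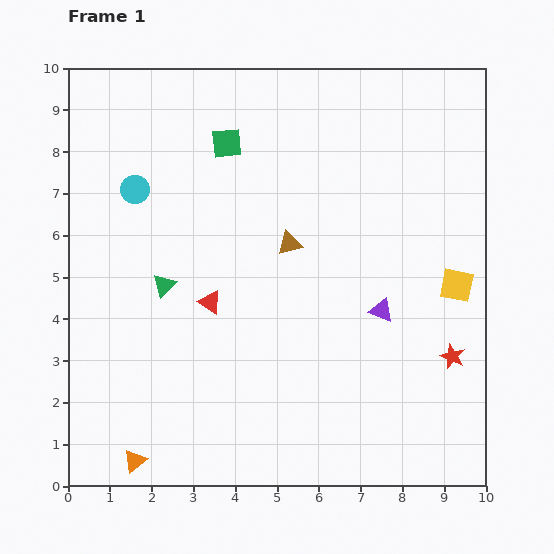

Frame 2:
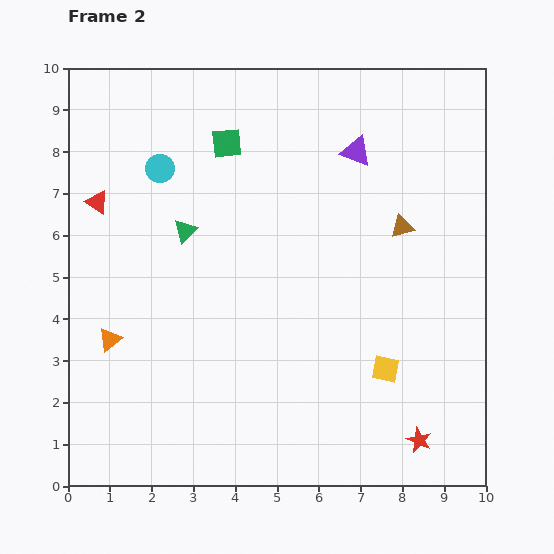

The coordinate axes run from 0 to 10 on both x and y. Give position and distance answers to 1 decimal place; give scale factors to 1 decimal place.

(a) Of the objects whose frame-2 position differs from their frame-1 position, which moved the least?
the cyan circle

(moved 0.8)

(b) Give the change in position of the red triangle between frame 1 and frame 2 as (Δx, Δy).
(-2.7, 2.4)

The red triangle was at (3.4, 4.4) in frame 1 and (0.7, 6.8) in frame 2.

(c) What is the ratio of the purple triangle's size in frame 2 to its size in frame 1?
1.3×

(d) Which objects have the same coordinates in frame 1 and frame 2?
the green square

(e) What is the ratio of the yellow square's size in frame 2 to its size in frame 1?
0.8×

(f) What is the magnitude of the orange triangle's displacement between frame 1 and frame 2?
3.0

The orange triangle moved from (1.6, 0.6) to (1.0, 3.5), a distance of √(0.6² + 2.9²) ≈ 3.0.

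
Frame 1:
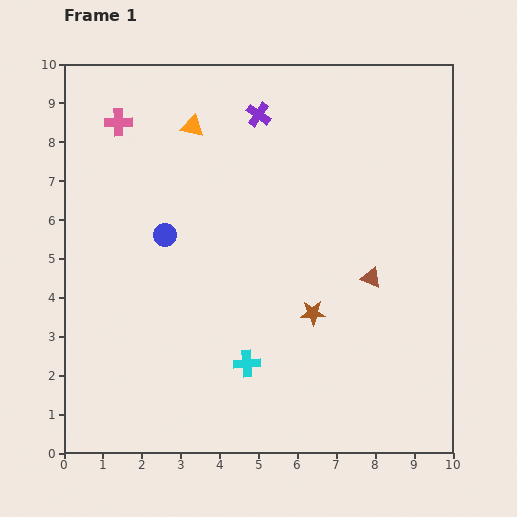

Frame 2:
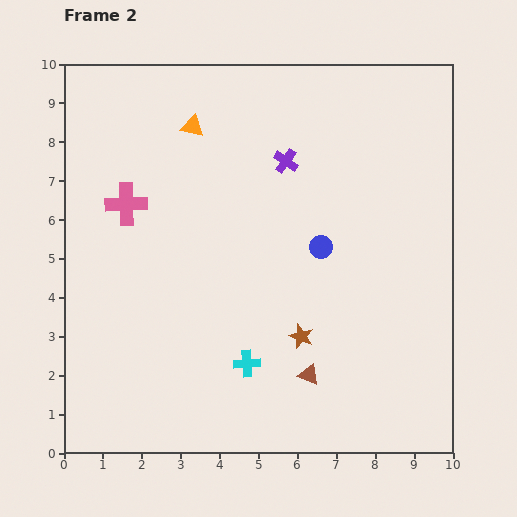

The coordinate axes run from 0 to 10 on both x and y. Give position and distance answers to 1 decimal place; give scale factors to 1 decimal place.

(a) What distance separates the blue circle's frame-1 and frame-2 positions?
4.0

The blue circle moved from (2.6, 5.6) to (6.6, 5.3), a distance of √(4.0² + 0.3²) ≈ 4.0.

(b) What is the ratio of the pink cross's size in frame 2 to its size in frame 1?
1.6×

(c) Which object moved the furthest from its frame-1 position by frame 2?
the blue circle

(moved 4.0; next 3.0)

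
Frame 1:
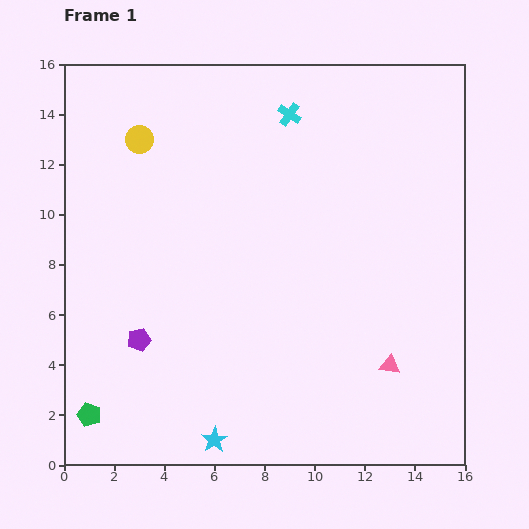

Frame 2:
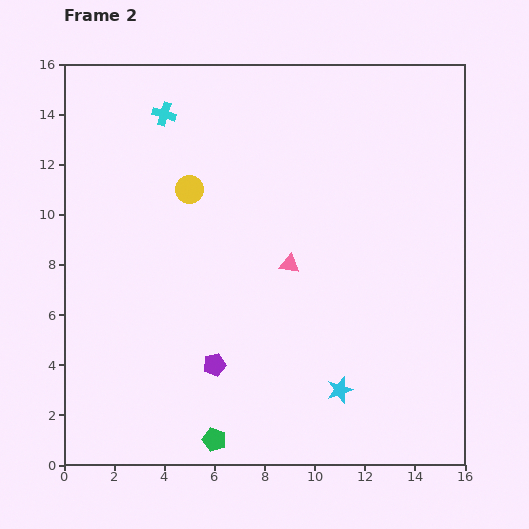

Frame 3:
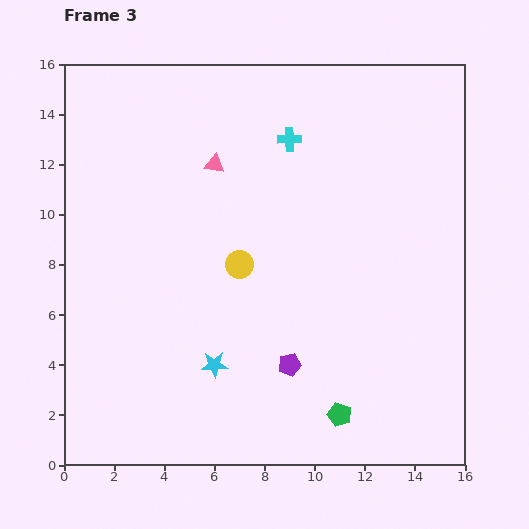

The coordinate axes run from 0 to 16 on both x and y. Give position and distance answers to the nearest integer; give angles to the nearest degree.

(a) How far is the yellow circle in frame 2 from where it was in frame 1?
3

The yellow circle moved from (3, 13) to (5, 11), a distance of √(2² + 2²) ≈ 3.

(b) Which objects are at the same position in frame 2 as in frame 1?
none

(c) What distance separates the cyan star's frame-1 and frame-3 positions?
3

The cyan star moved from (6, 1) to (6, 4), a distance of √(0² + 3²) ≈ 3.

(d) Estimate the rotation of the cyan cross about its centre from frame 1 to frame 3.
35° counter-clockwise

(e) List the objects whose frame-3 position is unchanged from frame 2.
none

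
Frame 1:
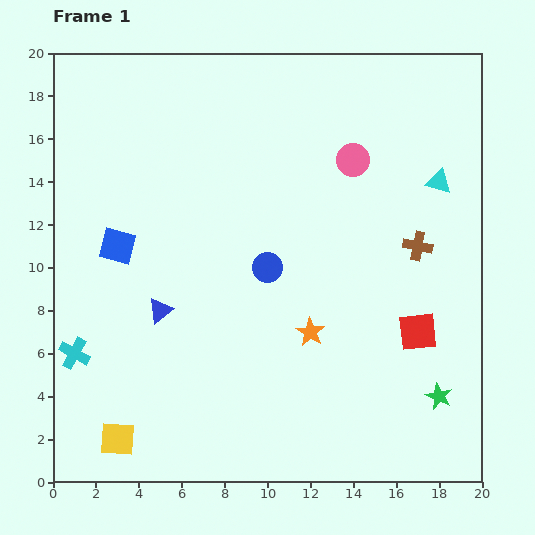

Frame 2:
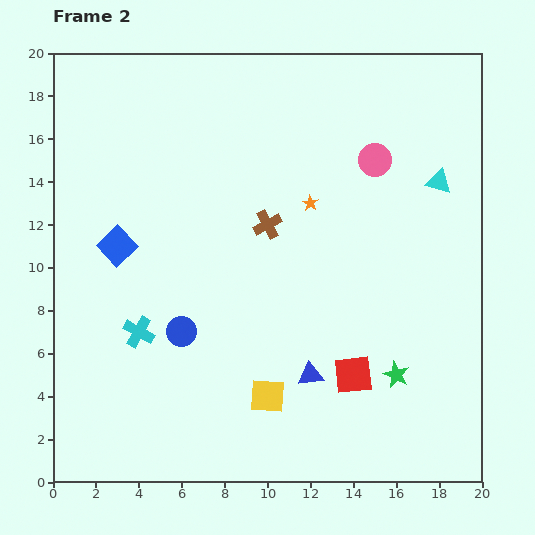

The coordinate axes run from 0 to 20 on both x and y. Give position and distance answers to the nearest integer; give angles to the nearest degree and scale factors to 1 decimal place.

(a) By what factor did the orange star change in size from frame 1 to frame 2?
0.6×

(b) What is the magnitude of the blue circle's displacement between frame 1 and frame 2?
5

The blue circle moved from (10, 10) to (6, 7), a distance of √(4² + 3²) ≈ 5.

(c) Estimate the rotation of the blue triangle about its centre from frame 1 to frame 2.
29° clockwise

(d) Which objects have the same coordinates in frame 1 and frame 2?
the cyan triangle, the blue square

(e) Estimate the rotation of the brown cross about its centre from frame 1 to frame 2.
38° counter-clockwise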